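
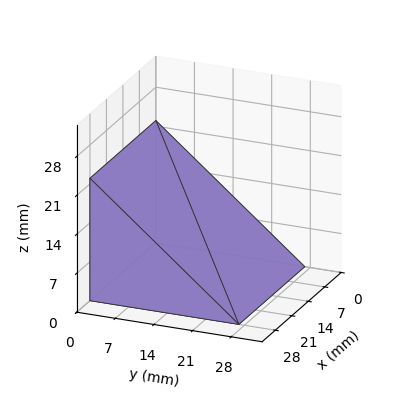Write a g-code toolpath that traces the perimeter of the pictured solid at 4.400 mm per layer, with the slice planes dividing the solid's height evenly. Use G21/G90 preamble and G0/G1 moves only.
Reading the render: the shape is a wedge (ramp): 28 × 27 mm base, rising to 22 mm along the y=0 edge and sloping linearly to z=0 at y=27 (dimensions read to the nearest mm from the axis ticks). For the g-code, the solid's height is divided into equal slices at the stated Δz and each level perimeter traced with G1 moves after a G0 lift.

; perimeter-only toolpath
G21 ; units = mm
G90 ; absolute positioning
G28 ; home
; layer 1
G0 Z4.400
G0 X0.000 Y0.000
G1 X28.000 Y0.000
G1 X28.000 Y21.600
G1 X0.000 Y21.600
G1 X0.000 Y0.000
; layer 2
G0 Z8.800
G0 X0.000 Y0.000
G1 X28.000 Y0.000
G1 X28.000 Y16.200
G1 X0.000 Y16.200
G1 X0.000 Y0.000
; layer 3
G0 Z13.200
G0 X0.000 Y0.000
G1 X28.000 Y0.000
G1 X28.000 Y10.800
G1 X0.000 Y10.800
G1 X0.000 Y0.000
; layer 4
G0 Z17.600
G0 X0.000 Y0.000
G1 X28.000 Y0.000
G1 X28.000 Y5.400
G1 X0.000 Y5.400
G1 X0.000 Y0.000
M2 ; end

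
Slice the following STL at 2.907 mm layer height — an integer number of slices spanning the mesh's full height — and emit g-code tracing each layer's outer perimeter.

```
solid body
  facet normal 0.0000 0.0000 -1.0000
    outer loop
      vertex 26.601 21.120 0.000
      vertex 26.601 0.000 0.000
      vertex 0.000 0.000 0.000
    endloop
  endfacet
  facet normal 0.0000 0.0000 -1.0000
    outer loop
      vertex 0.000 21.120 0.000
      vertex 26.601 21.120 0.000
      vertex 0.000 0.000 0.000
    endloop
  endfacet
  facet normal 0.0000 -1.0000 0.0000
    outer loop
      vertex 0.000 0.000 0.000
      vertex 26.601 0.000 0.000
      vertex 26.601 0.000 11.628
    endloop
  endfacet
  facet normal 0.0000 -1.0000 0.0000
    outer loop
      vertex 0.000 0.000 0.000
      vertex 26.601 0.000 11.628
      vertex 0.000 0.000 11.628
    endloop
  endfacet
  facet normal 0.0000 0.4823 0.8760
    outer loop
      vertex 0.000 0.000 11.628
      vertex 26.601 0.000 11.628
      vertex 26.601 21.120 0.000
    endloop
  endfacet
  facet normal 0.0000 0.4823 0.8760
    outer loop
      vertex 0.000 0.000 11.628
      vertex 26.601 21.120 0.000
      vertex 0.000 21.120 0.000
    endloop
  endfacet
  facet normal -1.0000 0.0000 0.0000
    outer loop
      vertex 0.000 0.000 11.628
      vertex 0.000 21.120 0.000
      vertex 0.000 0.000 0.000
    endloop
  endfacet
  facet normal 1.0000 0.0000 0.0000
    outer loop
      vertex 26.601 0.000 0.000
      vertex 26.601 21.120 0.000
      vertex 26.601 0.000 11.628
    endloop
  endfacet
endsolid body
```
; perimeter-only toolpath
G21 ; units = mm
G90 ; absolute positioning
G28 ; home
; layer 1
G0 Z2.907
G0 X0.000 Y0.000
G1 X26.601 Y0.000
G1 X26.601 Y15.840
G1 X0.000 Y15.840
G1 X0.000 Y0.000
; layer 2
G0 Z5.814
G0 X0.000 Y0.000
G1 X26.601 Y0.000
G1 X26.601 Y10.560
G1 X0.000 Y10.560
G1 X0.000 Y0.000
; layer 3
G0 Z8.721
G0 X0.000 Y0.000
G1 X26.601 Y0.000
G1 X26.601 Y5.280
G1 X0.000 Y5.280
G1 X0.000 Y0.000
M2 ; end

The solid is a wedge (ramp): 26.6 × 21.1 mm base, rising to 11.6 mm along the y=0 edge and sloping linearly to z=0 at y=21.1. Slicing at Δz = 2.907 mm — 4 equal slices spanning the solid's height, so layer i sits at z = i·h/4 — gives 3 non-empty perimeters. Each is a 4-segment closed polygon; G0 lifts to the layer z and rapids to the start vertex, then G1 traces the edges. The cross-section shrinks linearly with z (the slice at the apex is degenerate and omitted).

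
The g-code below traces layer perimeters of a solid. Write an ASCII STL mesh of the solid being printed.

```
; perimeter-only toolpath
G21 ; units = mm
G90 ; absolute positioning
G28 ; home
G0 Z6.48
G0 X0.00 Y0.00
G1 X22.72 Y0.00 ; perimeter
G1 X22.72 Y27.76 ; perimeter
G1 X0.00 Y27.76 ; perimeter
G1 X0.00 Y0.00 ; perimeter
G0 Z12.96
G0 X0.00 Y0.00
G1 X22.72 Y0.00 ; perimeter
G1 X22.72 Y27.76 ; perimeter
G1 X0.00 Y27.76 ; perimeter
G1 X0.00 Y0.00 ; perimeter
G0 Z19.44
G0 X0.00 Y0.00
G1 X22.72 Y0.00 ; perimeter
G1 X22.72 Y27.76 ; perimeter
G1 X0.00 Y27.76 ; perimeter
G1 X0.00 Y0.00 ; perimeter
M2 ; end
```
solid part
  facet normal 0.0000 0.0000 -1.0000
    outer loop
      vertex 22.72 27.76 0.00
      vertex 22.72 0.00 0.00
      vertex 0.00 0.00 0.00
    endloop
  endfacet
  facet normal 0.0000 0.0000 -1.0000
    outer loop
      vertex 0.00 27.76 0.00
      vertex 22.72 27.76 0.00
      vertex 0.00 0.00 0.00
    endloop
  endfacet
  facet normal 0.0000 0.0000 1.0000
    outer loop
      vertex 0.00 0.00 19.44
      vertex 22.72 0.00 19.44
      vertex 22.72 27.76 19.44
    endloop
  endfacet
  facet normal 0.0000 0.0000 1.0000
    outer loop
      vertex 0.00 0.00 19.44
      vertex 22.72 27.76 19.44
      vertex 0.00 27.76 19.44
    endloop
  endfacet
  facet normal 0.0000 -1.0000 0.0000
    outer loop
      vertex 0.00 0.00 0.00
      vertex 22.72 0.00 0.00
      vertex 22.72 0.00 19.44
    endloop
  endfacet
  facet normal 0.0000 -1.0000 0.0000
    outer loop
      vertex 0.00 0.00 0.00
      vertex 22.72 0.00 19.44
      vertex 0.00 0.00 19.44
    endloop
  endfacet
  facet normal 0.0000 1.0000 0.0000
    outer loop
      vertex 22.72 27.76 19.44
      vertex 22.72 27.76 0.00
      vertex 0.00 27.76 0.00
    endloop
  endfacet
  facet normal 0.0000 1.0000 0.0000
    outer loop
      vertex 0.00 27.76 19.44
      vertex 22.72 27.76 19.44
      vertex 0.00 27.76 0.00
    endloop
  endfacet
  facet normal -1.0000 0.0000 0.0000
    outer loop
      vertex 0.00 27.76 19.44
      vertex 0.00 27.76 0.00
      vertex 0.00 0.00 0.00
    endloop
  endfacet
  facet normal -1.0000 0.0000 0.0000
    outer loop
      vertex 0.00 0.00 19.44
      vertex 0.00 27.76 19.44
      vertex 0.00 0.00 0.00
    endloop
  endfacet
  facet normal 1.0000 0.0000 0.0000
    outer loop
      vertex 22.72 0.00 0.00
      vertex 22.72 27.76 0.00
      vertex 22.72 27.76 19.44
    endloop
  endfacet
  facet normal 1.0000 0.0000 0.0000
    outer loop
      vertex 22.72 0.00 0.00
      vertex 22.72 27.76 19.44
      vertex 22.72 0.00 19.44
    endloop
  endfacet
endsolid part

The G0 Z moves step by Δz≈6.48 mm. Every layer's G1 loop is the same polygon, so the solid is a straight extrusion of it from z=0 to z≈19.4. Closing with flat bottom and top caps and triangulating gives 12 facets — a rectangular box, roughly 22.7 × 27.8 mm footprint and 19.4 mm tall.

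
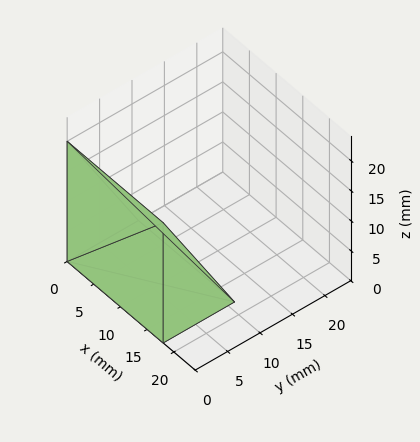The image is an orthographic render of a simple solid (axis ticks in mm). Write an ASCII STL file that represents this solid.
Reading the render: the shape is a wedge (ramp): 18 × 11 mm base, rising to 20 mm along the y=0 edge and sloping linearly to z=0 at y=11 (dimensions read to the nearest mm from the axis ticks). For the STL, each face is triangulated and given an outward normal.

solid part
  facet normal 0.0000 0.0000 -1.0000
    outer loop
      vertex 18.0 11.0 0.0
      vertex 18.0 0.0 0.0
      vertex 0.0 0.0 0.0
    endloop
  endfacet
  facet normal 0.0000 0.0000 -1.0000
    outer loop
      vertex 0.0 11.0 0.0
      vertex 18.0 11.0 0.0
      vertex 0.0 0.0 0.0
    endloop
  endfacet
  facet normal 0.0000 -1.0000 0.0000
    outer loop
      vertex 0.0 0.0 0.0
      vertex 18.0 0.0 0.0
      vertex 18.0 0.0 20.0
    endloop
  endfacet
  facet normal 0.0000 -1.0000 0.0000
    outer loop
      vertex 0.0 0.0 0.0
      vertex 18.0 0.0 20.0
      vertex 0.0 0.0 20.0
    endloop
  endfacet
  facet normal 0.0000 0.8762 0.4819
    outer loop
      vertex 0.0 0.0 20.0
      vertex 18.0 0.0 20.0
      vertex 18.0 11.0 0.0
    endloop
  endfacet
  facet normal 0.0000 0.8762 0.4819
    outer loop
      vertex 0.0 0.0 20.0
      vertex 18.0 11.0 0.0
      vertex 0.0 11.0 0.0
    endloop
  endfacet
  facet normal -1.0000 0.0000 0.0000
    outer loop
      vertex 0.0 0.0 20.0
      vertex 0.0 11.0 0.0
      vertex 0.0 0.0 0.0
    endloop
  endfacet
  facet normal 1.0000 0.0000 0.0000
    outer loop
      vertex 18.0 0.0 0.0
      vertex 18.0 11.0 0.0
      vertex 18.0 0.0 20.0
    endloop
  endfacet
endsolid part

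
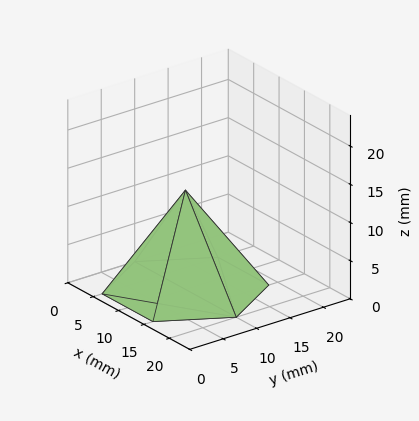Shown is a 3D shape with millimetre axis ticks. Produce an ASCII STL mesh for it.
Reading the render: the shape is a regular 6-sided pyramid, base circumscribed radius ≈ 10 mm, apex at z ≈ 13 mm (dimensions read to the nearest mm from the axis ticks). For the STL, each face is triangulated and given an outward normal.

solid part
  facet normal 0.0000 0.0000 -1.0000
    outer loop
      vertex 5.00 18.66 0.00
      vertex 15.00 18.66 0.00
      vertex 20.00 10.00 0.00
    endloop
  endfacet
  facet normal 0.0000 0.0000 -1.0000
    outer loop
      vertex 0.00 10.00 0.00
      vertex 5.00 18.66 0.00
      vertex 20.00 10.00 0.00
    endloop
  endfacet
  facet normal 0.0000 0.0000 -1.0000
    outer loop
      vertex 5.00 1.34 0.00
      vertex 0.00 10.00 0.00
      vertex 20.00 10.00 0.00
    endloop
  endfacet
  facet normal 0.0000 0.0000 -1.0000
    outer loop
      vertex 15.00 1.34 0.00
      vertex 5.00 1.34 0.00
      vertex 20.00 10.00 0.00
    endloop
  endfacet
  facet normal 0.7207 0.4161 0.5544
    outer loop
      vertex 20.00 10.00 0.00
      vertex 15.00 18.66 0.00
      vertex 10.00 10.00 13.00
    endloop
  endfacet
  facet normal 0.0000 0.8322 0.5544
    outer loop
      vertex 15.00 18.66 0.00
      vertex 5.00 18.66 0.00
      vertex 10.00 10.00 13.00
    endloop
  endfacet
  facet normal -0.7207 0.4161 0.5544
    outer loop
      vertex 5.00 18.66 0.00
      vertex 0.00 10.00 0.00
      vertex 10.00 10.00 13.00
    endloop
  endfacet
  facet normal -0.7207 -0.4161 0.5544
    outer loop
      vertex 0.00 10.00 0.00
      vertex 5.00 1.34 0.00
      vertex 10.00 10.00 13.00
    endloop
  endfacet
  facet normal 0.0000 -0.8322 0.5544
    outer loop
      vertex 5.00 1.34 0.00
      vertex 15.00 1.34 0.00
      vertex 10.00 10.00 13.00
    endloop
  endfacet
  facet normal 0.7207 -0.4161 0.5544
    outer loop
      vertex 15.00 1.34 0.00
      vertex 20.00 10.00 0.00
      vertex 10.00 10.00 13.00
    endloop
  endfacet
endsolid part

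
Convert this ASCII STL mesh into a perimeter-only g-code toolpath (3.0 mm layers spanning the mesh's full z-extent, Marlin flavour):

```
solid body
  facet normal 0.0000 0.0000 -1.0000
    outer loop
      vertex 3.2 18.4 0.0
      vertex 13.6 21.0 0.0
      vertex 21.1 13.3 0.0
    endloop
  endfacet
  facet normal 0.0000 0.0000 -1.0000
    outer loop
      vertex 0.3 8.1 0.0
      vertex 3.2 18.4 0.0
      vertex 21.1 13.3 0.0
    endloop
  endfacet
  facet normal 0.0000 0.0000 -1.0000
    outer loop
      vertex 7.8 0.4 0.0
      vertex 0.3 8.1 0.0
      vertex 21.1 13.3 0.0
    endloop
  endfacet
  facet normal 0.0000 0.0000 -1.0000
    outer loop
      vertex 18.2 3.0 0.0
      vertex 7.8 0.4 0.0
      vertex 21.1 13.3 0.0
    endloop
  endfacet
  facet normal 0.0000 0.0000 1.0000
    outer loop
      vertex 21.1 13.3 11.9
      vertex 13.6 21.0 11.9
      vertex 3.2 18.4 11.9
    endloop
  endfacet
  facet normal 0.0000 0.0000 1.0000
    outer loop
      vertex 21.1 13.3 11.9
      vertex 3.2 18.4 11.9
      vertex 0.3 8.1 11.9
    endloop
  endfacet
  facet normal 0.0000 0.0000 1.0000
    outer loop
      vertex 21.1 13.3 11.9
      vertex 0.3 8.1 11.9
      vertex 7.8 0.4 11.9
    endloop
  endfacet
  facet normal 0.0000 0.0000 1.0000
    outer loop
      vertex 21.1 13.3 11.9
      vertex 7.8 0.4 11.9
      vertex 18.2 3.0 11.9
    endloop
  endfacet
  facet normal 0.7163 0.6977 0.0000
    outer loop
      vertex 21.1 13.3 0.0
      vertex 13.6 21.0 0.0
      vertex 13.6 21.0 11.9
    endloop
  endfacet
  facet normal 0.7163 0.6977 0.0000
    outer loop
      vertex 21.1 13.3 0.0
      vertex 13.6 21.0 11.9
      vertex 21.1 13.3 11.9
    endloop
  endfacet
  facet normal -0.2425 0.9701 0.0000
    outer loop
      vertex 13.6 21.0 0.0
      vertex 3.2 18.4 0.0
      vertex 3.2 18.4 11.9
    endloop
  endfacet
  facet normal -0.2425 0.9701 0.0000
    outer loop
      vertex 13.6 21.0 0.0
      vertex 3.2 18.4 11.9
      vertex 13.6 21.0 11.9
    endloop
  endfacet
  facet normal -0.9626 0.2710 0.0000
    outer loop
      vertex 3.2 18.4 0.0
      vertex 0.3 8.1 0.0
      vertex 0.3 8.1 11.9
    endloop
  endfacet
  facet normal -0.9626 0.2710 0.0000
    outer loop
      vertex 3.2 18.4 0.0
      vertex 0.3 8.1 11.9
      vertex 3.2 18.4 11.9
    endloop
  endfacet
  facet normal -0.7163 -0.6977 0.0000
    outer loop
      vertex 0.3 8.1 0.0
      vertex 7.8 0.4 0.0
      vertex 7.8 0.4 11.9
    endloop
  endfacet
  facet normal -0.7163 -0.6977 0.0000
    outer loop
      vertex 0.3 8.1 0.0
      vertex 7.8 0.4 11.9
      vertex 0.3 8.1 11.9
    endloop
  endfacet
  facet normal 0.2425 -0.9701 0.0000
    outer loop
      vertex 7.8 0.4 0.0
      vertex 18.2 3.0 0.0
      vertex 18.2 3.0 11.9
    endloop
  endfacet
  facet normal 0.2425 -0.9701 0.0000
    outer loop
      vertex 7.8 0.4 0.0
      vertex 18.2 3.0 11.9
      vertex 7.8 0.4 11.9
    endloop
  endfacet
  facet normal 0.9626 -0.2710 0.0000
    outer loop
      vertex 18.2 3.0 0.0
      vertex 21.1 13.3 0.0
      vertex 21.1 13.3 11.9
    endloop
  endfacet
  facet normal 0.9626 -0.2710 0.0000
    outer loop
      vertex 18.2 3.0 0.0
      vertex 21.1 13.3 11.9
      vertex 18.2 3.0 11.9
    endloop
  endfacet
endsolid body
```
; perimeter-only toolpath
G21 ; units = mm
G90 ; absolute positioning
G28 ; home
; layer 1
G0 Z3.0
G0 X21.1 Y13.3
G1 X13.6 Y21.0
G1 X3.2 Y18.4
G1 X0.3 Y8.1
G1 X7.8 Y0.4
G1 X18.2 Y3.0
G1 X21.1 Y13.3
; layer 2
G0 Z6.0
G0 X21.1 Y13.3
G1 X13.6 Y21.0
G1 X3.2 Y18.4
G1 X0.3 Y8.1
G1 X7.8 Y0.4
G1 X18.2 Y3.0
G1 X21.1 Y13.3
; layer 3
G0 Z8.9
G0 X21.1 Y13.3
G1 X13.6 Y21.0
G1 X3.2 Y18.4
G1 X0.3 Y8.1
G1 X7.8 Y0.4
G1 X18.2 Y3.0
G1 X21.1 Y13.3
; layer 4
G0 Z11.9
G0 X21.1 Y13.3
G1 X13.6 Y21.0
G1 X3.2 Y18.4
G1 X0.3 Y8.1
G1 X7.8 Y0.4
G1 X18.2 Y3.0
G1 X21.1 Y13.3
M2 ; end

The solid is a regular 6-sided prism (a cylinder approximated with 6 flat sides), circumscribed radius ≈ 10.7 mm, height ≈ 11.9 mm. Slicing at Δz = 3.0 mm — 4 equal slices spanning the solid's height, so layer i sits at z = i·h/4 — gives 4 non-empty perimeters. Each is a 6-segment closed polygon; G0 lifts to the layer z and rapids to the start vertex, then G1 traces the edges.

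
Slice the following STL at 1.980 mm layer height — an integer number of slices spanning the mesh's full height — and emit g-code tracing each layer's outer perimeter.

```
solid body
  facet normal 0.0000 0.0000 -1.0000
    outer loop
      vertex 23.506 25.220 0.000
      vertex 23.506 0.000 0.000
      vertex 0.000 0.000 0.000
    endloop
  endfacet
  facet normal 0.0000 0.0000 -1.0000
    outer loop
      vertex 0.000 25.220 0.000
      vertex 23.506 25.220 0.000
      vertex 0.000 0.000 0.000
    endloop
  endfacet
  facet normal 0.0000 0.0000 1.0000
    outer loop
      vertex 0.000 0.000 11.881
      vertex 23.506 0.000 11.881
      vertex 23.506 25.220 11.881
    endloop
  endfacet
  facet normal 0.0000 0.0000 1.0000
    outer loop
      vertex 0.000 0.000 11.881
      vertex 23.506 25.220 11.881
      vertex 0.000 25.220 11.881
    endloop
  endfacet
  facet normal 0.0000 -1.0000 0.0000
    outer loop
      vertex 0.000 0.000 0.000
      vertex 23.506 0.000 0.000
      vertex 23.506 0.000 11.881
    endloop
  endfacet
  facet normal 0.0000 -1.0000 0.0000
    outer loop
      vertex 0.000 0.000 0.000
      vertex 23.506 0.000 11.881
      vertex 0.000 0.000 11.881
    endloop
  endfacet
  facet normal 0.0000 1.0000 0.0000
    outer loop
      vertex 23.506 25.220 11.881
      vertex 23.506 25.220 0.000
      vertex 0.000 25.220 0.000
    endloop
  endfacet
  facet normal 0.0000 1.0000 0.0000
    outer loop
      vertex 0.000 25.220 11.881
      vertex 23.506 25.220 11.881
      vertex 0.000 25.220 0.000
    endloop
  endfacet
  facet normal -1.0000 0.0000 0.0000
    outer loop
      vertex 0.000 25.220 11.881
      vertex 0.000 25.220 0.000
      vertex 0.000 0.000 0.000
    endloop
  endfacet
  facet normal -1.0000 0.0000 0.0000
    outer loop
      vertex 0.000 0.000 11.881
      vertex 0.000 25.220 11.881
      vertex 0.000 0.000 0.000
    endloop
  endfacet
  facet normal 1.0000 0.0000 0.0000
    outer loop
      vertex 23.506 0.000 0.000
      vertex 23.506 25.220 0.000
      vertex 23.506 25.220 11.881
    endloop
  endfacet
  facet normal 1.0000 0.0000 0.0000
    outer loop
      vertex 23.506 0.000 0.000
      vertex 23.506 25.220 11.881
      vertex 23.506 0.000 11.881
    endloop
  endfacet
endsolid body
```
; perimeter-only toolpath
G21 ; units = mm
G90 ; absolute positioning
G28 ; home
; layer 1
G0 Z1.980
G0 X0.000 Y0.000
G1 X23.506 Y0.000
G1 X23.506 Y25.220
G1 X0.000 Y25.220
G1 X0.000 Y0.000
; layer 2
G0 Z3.960
G0 X0.000 Y0.000
G1 X23.506 Y0.000
G1 X23.506 Y25.220
G1 X0.000 Y25.220
G1 X0.000 Y0.000
; layer 3
G0 Z5.941
G0 X0.000 Y0.000
G1 X23.506 Y0.000
G1 X23.506 Y25.220
G1 X0.000 Y25.220
G1 X0.000 Y0.000
; layer 4
G0 Z7.921
G0 X0.000 Y0.000
G1 X23.506 Y0.000
G1 X23.506 Y25.220
G1 X0.000 Y25.220
G1 X0.000 Y0.000
; layer 5
G0 Z9.901
G0 X0.000 Y0.000
G1 X23.506 Y0.000
G1 X23.506 Y25.220
G1 X0.000 Y25.220
G1 X0.000 Y0.000
; layer 6
G0 Z11.881
G0 X0.000 Y0.000
G1 X23.506 Y0.000
G1 X23.506 Y25.220
G1 X0.000 Y25.220
G1 X0.000 Y0.000
M2 ; end

The solid is a rectangular box, roughly 23.5 × 25.2 mm footprint and 11.9 mm tall. Slicing at Δz = 1.980 mm — 6 equal slices spanning the solid's height, so layer i sits at z = i·h/6 — gives 6 non-empty perimeters. Each is a 4-segment closed polygon; G0 lifts to the layer z and rapids to the start vertex, then G1 traces the edges.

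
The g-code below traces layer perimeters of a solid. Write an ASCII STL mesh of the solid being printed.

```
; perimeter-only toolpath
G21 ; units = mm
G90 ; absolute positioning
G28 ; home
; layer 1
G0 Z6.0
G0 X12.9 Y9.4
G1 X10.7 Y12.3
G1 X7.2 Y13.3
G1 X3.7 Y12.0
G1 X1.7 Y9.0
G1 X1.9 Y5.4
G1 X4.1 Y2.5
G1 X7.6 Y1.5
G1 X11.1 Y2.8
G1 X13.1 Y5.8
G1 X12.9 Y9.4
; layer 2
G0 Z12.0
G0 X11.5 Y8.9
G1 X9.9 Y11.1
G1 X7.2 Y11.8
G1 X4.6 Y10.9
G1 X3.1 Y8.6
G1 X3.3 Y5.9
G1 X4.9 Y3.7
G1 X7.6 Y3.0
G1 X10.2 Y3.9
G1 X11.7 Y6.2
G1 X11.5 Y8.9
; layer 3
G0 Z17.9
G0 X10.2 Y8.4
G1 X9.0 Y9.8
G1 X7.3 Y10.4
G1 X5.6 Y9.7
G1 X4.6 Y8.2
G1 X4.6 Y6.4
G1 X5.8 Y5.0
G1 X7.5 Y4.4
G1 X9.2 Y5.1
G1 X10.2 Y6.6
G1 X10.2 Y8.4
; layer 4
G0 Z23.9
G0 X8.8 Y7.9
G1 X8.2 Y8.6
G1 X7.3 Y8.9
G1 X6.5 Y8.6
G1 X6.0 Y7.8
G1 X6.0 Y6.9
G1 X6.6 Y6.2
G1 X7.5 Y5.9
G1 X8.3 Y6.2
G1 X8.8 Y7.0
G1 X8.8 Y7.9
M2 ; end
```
solid part
  facet normal 0.0000 0.0000 -1.0000
    outer loop
      vertex 7.1 14.8 0.0
      vertex 11.5 13.5 0.0
      vertex 14.3 9.9 0.0
    endloop
  endfacet
  facet normal 0.0000 0.0000 -1.0000
    outer loop
      vertex 2.8 13.2 0.0
      vertex 7.1 14.8 0.0
      vertex 14.3 9.9 0.0
    endloop
  endfacet
  facet normal 0.0000 0.0000 -1.0000
    outer loop
      vertex 0.3 9.4 0.0
      vertex 2.8 13.2 0.0
      vertex 14.3 9.9 0.0
    endloop
  endfacet
  facet normal 0.0000 0.0000 -1.0000
    outer loop
      vertex 0.5 4.9 0.0
      vertex 0.3 9.4 0.0
      vertex 14.3 9.9 0.0
    endloop
  endfacet
  facet normal 0.0000 0.0000 -1.0000
    outer loop
      vertex 3.3 1.3 0.0
      vertex 0.5 4.9 0.0
      vertex 14.3 9.9 0.0
    endloop
  endfacet
  facet normal 0.0000 0.0000 -1.0000
    outer loop
      vertex 7.7 0.0 0.0
      vertex 3.3 1.3 0.0
      vertex 14.3 9.9 0.0
    endloop
  endfacet
  facet normal 0.0000 0.0000 -1.0000
    outer loop
      vertex 12.0 1.6 0.0
      vertex 7.7 0.0 0.0
      vertex 14.3 9.9 0.0
    endloop
  endfacet
  facet normal 0.0000 0.0000 -1.0000
    outer loop
      vertex 14.5 5.4 0.0
      vertex 12.0 1.6 0.0
      vertex 14.3 9.9 0.0
    endloop
  endfacet
  facet normal 0.7687 0.5979 0.2274
    outer loop
      vertex 14.3 9.9 0.0
      vertex 11.5 13.5 0.0
      vertex 7.4 7.4 29.9
    endloop
  endfacet
  facet normal 0.2759 0.9337 0.2283
    outer loop
      vertex 11.5 13.5 0.0
      vertex 7.1 14.8 0.0
      vertex 7.4 7.4 29.9
    endloop
  endfacet
  facet normal -0.3395 0.9123 0.2292
    outer loop
      vertex 7.1 14.8 0.0
      vertex 2.8 13.2 0.0
      vertex 7.4 7.4 29.9
    endloop
  endfacet
  facet normal -0.8132 0.5350 0.2289
    outer loop
      vertex 2.8 13.2 0.0
      vertex 0.3 9.4 0.0
      vertex 7.4 7.4 29.9
    endloop
  endfacet
  facet normal -0.9727 -0.0432 0.2281
    outer loop
      vertex 0.3 9.4 0.0
      vertex 0.5 4.9 0.0
      vertex 7.4 7.4 29.9
    endloop
  endfacet
  facet normal -0.7687 -0.5979 0.2274
    outer loop
      vertex 0.5 4.9 0.0
      vertex 3.3 1.3 0.0
      vertex 7.4 7.4 29.9
    endloop
  endfacet
  facet normal -0.2759 -0.9337 0.2283
    outer loop
      vertex 3.3 1.3 0.0
      vertex 7.7 0.0 0.0
      vertex 7.4 7.4 29.9
    endloop
  endfacet
  facet normal 0.3395 -0.9123 0.2292
    outer loop
      vertex 7.7 0.0 0.0
      vertex 12.0 1.6 0.0
      vertex 7.4 7.4 29.9
    endloop
  endfacet
  facet normal 0.8132 -0.5350 0.2289
    outer loop
      vertex 12.0 1.6 0.0
      vertex 14.5 5.4 0.0
      vertex 7.4 7.4 29.9
    endloop
  endfacet
  facet normal 0.9727 0.0432 0.2281
    outer loop
      vertex 14.5 5.4 0.0
      vertex 14.3 9.9 0.0
      vertex 7.4 7.4 29.9
    endloop
  endfacet
endsolid part

The G0 Z moves step by Δz≈6.0 mm. The G1 loops shrink linearly with z, so the solid tapers from its base footprint up to z≈29.9. Closing with a flat bottom cap and the tapered top and triangulating gives 18 facets — a regular 10-sided pyramid, base circumscribed radius ≈ 7.4 mm, apex at z ≈ 29.9 mm.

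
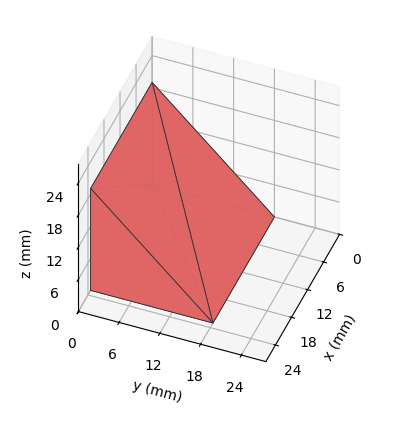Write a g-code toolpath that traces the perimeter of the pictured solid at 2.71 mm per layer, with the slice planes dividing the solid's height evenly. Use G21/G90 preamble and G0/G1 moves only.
Reading the render: the shape is a wedge (ramp): 23 × 18 mm base, rising to 19 mm along the y=0 edge and sloping linearly to z=0 at y=18 (dimensions read to the nearest mm from the axis ticks). For the g-code, the solid's height is divided into equal slices at the stated Δz and each level perimeter traced with G1 moves after a G0 lift.

; perimeter-only toolpath
G21 ; units = mm
G90 ; absolute positioning
G28 ; home
; layer 1
G0 Z2.71
G0 X0.00 Y0.00
G1 X23.00 Y0.00
G1 X23.00 Y15.43
G1 X0.00 Y15.43
G1 X0.00 Y0.00
; layer 2
G0 Z5.43
G0 X0.00 Y0.00
G1 X23.00 Y0.00
G1 X23.00 Y12.86
G1 X0.00 Y12.86
G1 X0.00 Y0.00
; layer 3
G0 Z8.14
G0 X0.00 Y0.00
G1 X23.00 Y0.00
G1 X23.00 Y10.29
G1 X0.00 Y10.29
G1 X0.00 Y0.00
; layer 4
G0 Z10.86
G0 X0.00 Y0.00
G1 X23.00 Y0.00
G1 X23.00 Y7.71
G1 X0.00 Y7.71
G1 X0.00 Y0.00
; layer 5
G0 Z13.57
G0 X0.00 Y0.00
G1 X23.00 Y0.00
G1 X23.00 Y5.14
G1 X0.00 Y5.14
G1 X0.00 Y0.00
; layer 6
G0 Z16.29
G0 X0.00 Y0.00
G1 X23.00 Y0.00
G1 X23.00 Y2.57
G1 X0.00 Y2.57
G1 X0.00 Y0.00
M2 ; end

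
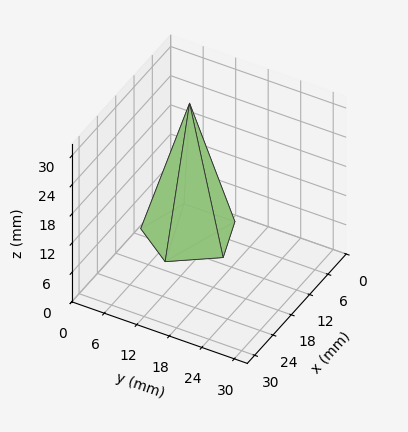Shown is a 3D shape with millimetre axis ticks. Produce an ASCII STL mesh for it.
Reading the render: the shape is a regular 5-sided pyramid, base circumscribed radius ≈ 8 mm, apex at z ≈ 27 mm (dimensions read to the nearest mm from the axis ticks). For the STL, each face is triangulated and given an outward normal.

solid part
  facet normal 0.0000 0.0000 -1.0000
    outer loop
      vertex 1.5 12.7 0.0
      vertex 10.5 15.6 0.0
      vertex 16.0 8.0 0.0
    endloop
  endfacet
  facet normal 0.0000 0.0000 -1.0000
    outer loop
      vertex 1.5 3.3 0.0
      vertex 1.5 12.7 0.0
      vertex 16.0 8.0 0.0
    endloop
  endfacet
  facet normal 0.0000 0.0000 -1.0000
    outer loop
      vertex 10.5 0.4 0.0
      vertex 1.5 3.3 0.0
      vertex 16.0 8.0 0.0
    endloop
  endfacet
  facet normal 0.7877 0.5701 0.2334
    outer loop
      vertex 16.0 8.0 0.0
      vertex 10.5 15.6 0.0
      vertex 8.0 8.0 27.0
    endloop
  endfacet
  facet normal -0.2983 0.9256 0.2329
    outer loop
      vertex 10.5 15.6 0.0
      vertex 1.5 12.7 0.0
      vertex 8.0 8.0 27.0
    endloop
  endfacet
  facet normal -0.9722 0.0000 0.2341
    outer loop
      vertex 1.5 12.7 0.0
      vertex 1.5 3.3 0.0
      vertex 8.0 8.0 27.0
    endloop
  endfacet
  facet normal -0.2983 -0.9256 0.2329
    outer loop
      vertex 1.5 3.3 0.0
      vertex 10.5 0.4 0.0
      vertex 8.0 8.0 27.0
    endloop
  endfacet
  facet normal 0.7877 -0.5701 0.2334
    outer loop
      vertex 10.5 0.4 0.0
      vertex 16.0 8.0 0.0
      vertex 8.0 8.0 27.0
    endloop
  endfacet
endsolid part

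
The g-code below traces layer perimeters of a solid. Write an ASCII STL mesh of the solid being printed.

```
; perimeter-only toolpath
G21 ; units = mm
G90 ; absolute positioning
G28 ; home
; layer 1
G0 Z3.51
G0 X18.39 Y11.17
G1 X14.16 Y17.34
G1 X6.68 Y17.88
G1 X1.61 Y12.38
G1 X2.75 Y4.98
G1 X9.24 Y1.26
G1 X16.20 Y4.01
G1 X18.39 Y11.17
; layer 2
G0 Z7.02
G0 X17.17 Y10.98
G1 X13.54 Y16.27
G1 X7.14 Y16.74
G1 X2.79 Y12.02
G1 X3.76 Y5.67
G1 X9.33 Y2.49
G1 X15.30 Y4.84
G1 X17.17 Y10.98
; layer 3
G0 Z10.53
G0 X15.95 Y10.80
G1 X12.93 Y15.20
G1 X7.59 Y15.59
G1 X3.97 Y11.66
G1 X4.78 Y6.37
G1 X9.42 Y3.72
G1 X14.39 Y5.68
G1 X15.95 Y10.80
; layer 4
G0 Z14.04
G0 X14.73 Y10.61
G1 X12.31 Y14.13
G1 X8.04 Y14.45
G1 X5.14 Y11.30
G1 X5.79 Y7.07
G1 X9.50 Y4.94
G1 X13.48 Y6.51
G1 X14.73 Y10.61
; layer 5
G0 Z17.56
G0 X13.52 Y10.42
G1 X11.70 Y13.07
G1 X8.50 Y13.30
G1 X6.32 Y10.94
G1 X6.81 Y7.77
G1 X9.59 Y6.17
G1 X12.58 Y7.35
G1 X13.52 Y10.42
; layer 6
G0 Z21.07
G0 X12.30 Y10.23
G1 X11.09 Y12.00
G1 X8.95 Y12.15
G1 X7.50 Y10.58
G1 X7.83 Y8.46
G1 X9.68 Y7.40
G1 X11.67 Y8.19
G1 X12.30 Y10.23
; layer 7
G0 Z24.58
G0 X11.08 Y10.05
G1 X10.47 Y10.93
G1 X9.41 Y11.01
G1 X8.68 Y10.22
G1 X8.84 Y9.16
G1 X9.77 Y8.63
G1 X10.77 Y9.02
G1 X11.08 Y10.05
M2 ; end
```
solid part
  facet normal 0.0000 0.0000 -1.0000
    outer loop
      vertex 6.23 19.03 0.00
      vertex 14.77 18.41 0.00
      vertex 19.61 11.36 0.00
    endloop
  endfacet
  facet normal 0.0000 0.0000 -1.0000
    outer loop
      vertex 0.43 12.74 0.00
      vertex 6.23 19.03 0.00
      vertex 19.61 11.36 0.00
    endloop
  endfacet
  facet normal 0.0000 0.0000 -1.0000
    outer loop
      vertex 1.73 4.28 0.00
      vertex 0.43 12.74 0.00
      vertex 19.61 11.36 0.00
    endloop
  endfacet
  facet normal 0.0000 0.0000 -1.0000
    outer loop
      vertex 9.15 0.03 0.00
      vertex 1.73 4.28 0.00
      vertex 19.61 11.36 0.00
    endloop
  endfacet
  facet normal 0.0000 0.0000 -1.0000
    outer loop
      vertex 17.11 3.17 0.00
      vertex 9.15 0.03 0.00
      vertex 19.61 11.36 0.00
    endloop
  endfacet
  facet normal 0.7860 0.5396 0.3016
    outer loop
      vertex 19.61 11.36 0.00
      vertex 14.77 18.41 0.00
      vertex 9.86 9.86 28.09
    endloop
  endfacet
  facet normal 0.0690 0.9510 0.3015
    outer loop
      vertex 14.77 18.41 0.00
      vertex 6.23 19.03 0.00
      vertex 9.86 9.86 28.09
    endloop
  endfacet
  facet normal -0.7009 0.6463 0.3016
    outer loop
      vertex 6.23 19.03 0.00
      vertex 0.43 12.74 0.00
      vertex 9.86 9.86 28.09
    endloop
  endfacet
  facet normal -0.9424 -0.1448 0.3015
    outer loop
      vertex 0.43 12.74 0.00
      vertex 1.73 4.28 0.00
      vertex 9.86 9.86 28.09
    endloop
  endfacet
  facet normal -0.4739 -0.8274 0.3015
    outer loop
      vertex 1.73 4.28 0.00
      vertex 9.15 0.03 0.00
      vertex 9.86 9.86 28.09
    endloop
  endfacet
  facet normal 0.3499 -0.8869 0.3015
    outer loop
      vertex 9.15 0.03 0.00
      vertex 17.11 3.17 0.00
      vertex 9.86 9.86 28.09
    endloop
  endfacet
  facet normal 0.9119 -0.2784 0.3016
    outer loop
      vertex 17.11 3.17 0.00
      vertex 19.61 11.36 0.00
      vertex 9.86 9.86 28.09
    endloop
  endfacet
endsolid part

The G0 Z moves step by Δz≈3.51 mm. The G1 loops shrink linearly with z, so the solid tapers from its base footprint up to z≈28.1. Closing with a flat bottom cap and the tapered top and triangulating gives 12 facets — a regular 7-sided pyramid, base circumscribed radius ≈ 9.86 mm, apex at z ≈ 28.1 mm.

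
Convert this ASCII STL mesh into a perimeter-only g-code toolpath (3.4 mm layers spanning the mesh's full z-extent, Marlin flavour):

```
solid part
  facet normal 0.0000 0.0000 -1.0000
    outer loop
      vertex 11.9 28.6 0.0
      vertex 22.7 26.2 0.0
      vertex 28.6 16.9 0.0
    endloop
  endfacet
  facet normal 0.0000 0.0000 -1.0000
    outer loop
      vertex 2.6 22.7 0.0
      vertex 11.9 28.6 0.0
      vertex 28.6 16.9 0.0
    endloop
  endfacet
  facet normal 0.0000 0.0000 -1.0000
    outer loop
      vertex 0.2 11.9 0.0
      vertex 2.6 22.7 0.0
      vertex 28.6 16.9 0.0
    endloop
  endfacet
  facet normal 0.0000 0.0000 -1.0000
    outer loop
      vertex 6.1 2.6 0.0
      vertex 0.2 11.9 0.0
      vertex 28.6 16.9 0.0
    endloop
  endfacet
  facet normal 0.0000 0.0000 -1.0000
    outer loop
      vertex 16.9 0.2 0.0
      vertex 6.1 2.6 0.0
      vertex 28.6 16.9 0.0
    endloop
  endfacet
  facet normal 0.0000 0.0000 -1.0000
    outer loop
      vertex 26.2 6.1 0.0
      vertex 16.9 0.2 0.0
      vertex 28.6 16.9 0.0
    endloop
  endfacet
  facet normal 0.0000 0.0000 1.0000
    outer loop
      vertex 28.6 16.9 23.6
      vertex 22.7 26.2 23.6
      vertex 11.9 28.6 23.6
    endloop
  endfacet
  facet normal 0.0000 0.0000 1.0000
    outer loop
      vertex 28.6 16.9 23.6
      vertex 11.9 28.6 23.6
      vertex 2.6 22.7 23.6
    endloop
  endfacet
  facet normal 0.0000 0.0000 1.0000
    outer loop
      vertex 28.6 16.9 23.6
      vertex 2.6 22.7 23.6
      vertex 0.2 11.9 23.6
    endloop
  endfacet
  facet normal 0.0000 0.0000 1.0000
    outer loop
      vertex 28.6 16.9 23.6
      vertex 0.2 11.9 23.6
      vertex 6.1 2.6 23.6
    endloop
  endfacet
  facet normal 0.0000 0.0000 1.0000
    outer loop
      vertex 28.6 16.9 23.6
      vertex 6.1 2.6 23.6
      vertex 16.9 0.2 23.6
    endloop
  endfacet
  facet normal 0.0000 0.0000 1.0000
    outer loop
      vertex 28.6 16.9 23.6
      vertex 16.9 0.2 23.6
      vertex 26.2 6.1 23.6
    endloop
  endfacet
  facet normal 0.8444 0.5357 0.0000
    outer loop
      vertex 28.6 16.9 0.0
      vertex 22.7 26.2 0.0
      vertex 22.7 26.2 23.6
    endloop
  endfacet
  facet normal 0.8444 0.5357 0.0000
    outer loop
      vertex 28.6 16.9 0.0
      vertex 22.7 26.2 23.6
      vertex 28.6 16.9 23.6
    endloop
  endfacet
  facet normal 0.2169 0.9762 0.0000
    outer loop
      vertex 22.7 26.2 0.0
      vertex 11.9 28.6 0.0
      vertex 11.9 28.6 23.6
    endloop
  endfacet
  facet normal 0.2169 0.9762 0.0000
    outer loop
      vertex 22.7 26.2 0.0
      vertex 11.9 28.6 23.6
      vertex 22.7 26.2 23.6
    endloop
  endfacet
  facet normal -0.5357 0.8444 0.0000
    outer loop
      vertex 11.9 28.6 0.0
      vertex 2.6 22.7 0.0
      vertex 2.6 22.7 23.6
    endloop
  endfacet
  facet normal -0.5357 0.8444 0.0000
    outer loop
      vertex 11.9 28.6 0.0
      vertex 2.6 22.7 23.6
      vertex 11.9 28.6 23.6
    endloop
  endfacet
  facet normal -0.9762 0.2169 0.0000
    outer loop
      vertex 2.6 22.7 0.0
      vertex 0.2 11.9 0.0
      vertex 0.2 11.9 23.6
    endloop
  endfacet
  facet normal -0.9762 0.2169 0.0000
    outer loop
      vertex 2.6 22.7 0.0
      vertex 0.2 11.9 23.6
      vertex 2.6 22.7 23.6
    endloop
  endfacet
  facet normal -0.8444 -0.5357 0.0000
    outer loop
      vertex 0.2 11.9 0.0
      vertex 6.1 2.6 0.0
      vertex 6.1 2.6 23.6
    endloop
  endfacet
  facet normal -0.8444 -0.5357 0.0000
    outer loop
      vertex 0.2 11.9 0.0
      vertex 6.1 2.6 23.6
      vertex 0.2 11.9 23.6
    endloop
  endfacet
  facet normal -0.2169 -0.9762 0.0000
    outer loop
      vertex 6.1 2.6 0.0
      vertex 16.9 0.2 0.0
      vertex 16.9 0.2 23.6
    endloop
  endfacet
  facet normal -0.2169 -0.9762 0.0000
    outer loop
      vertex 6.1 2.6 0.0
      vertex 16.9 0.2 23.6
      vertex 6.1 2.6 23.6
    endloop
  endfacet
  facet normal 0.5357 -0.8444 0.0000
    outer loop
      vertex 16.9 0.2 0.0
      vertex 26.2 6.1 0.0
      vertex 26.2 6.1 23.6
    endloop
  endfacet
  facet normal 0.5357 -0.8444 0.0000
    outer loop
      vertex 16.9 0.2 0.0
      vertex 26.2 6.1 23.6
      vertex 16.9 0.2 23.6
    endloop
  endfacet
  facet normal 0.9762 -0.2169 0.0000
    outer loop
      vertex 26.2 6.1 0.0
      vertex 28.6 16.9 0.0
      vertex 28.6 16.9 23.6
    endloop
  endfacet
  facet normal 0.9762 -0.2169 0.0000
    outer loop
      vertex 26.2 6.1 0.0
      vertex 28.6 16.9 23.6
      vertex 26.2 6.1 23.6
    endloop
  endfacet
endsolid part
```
; perimeter-only toolpath
G21 ; units = mm
G90 ; absolute positioning
G28 ; home
; layer 1
G0 Z3.4
G0 X28.6 Y16.9
G1 X22.7 Y26.2
G1 X11.9 Y28.6
G1 X2.6 Y22.7
G1 X0.2 Y11.9
G1 X6.1 Y2.6
G1 X16.9 Y0.2
G1 X26.2 Y6.1
G1 X28.6 Y16.9
; layer 2
G0 Z6.7
G0 X28.6 Y16.9
G1 X22.7 Y26.2
G1 X11.9 Y28.6
G1 X2.6 Y22.7
G1 X0.2 Y11.9
G1 X6.1 Y2.6
G1 X16.9 Y0.2
G1 X26.2 Y6.1
G1 X28.6 Y16.9
; layer 3
G0 Z10.1
G0 X28.6 Y16.9
G1 X22.7 Y26.2
G1 X11.9 Y28.6
G1 X2.6 Y22.7
G1 X0.2 Y11.9
G1 X6.1 Y2.6
G1 X16.9 Y0.2
G1 X26.2 Y6.1
G1 X28.6 Y16.9
; layer 4
G0 Z13.5
G0 X28.6 Y16.9
G1 X22.7 Y26.2
G1 X11.9 Y28.6
G1 X2.6 Y22.7
G1 X0.2 Y11.9
G1 X6.1 Y2.6
G1 X16.9 Y0.2
G1 X26.2 Y6.1
G1 X28.6 Y16.9
; layer 5
G0 Z16.9
G0 X28.6 Y16.9
G1 X22.7 Y26.2
G1 X11.9 Y28.6
G1 X2.6 Y22.7
G1 X0.2 Y11.9
G1 X6.1 Y2.6
G1 X16.9 Y0.2
G1 X26.2 Y6.1
G1 X28.6 Y16.9
; layer 6
G0 Z20.2
G0 X28.6 Y16.9
G1 X22.7 Y26.2
G1 X11.9 Y28.6
G1 X2.6 Y22.7
G1 X0.2 Y11.9
G1 X6.1 Y2.6
G1 X16.9 Y0.2
G1 X26.2 Y6.1
G1 X28.6 Y16.9
; layer 7
G0 Z23.6
G0 X28.6 Y16.9
G1 X22.7 Y26.2
G1 X11.9 Y28.6
G1 X2.6 Y22.7
G1 X0.2 Y11.9
G1 X6.1 Y2.6
G1 X16.9 Y0.2
G1 X26.2 Y6.1
G1 X28.6 Y16.9
M2 ; end

The solid is a regular 8-sided prism (a cylinder approximated with 8 flat sides), circumscribed radius ≈ 14.4 mm, height ≈ 23.6 mm. Slicing at Δz = 3.4 mm — 7 equal slices spanning the solid's height, so layer i sits at z = i·h/7 — gives 7 non-empty perimeters. Each is a 8-segment closed polygon; G0 lifts to the layer z and rapids to the start vertex, then G1 traces the edges.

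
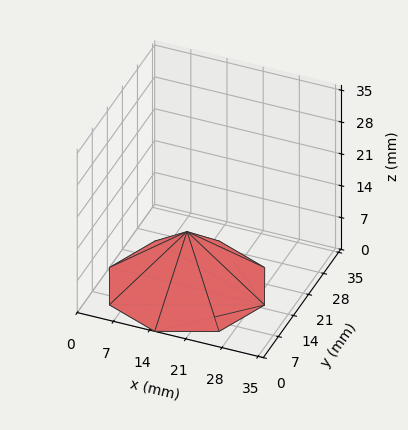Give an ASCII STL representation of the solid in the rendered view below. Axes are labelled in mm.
Reading the render: the shape is a regular 8-sided pyramid, base circumscribed radius ≈ 15 mm, apex at z ≈ 12 mm (dimensions read to the nearest mm from the axis ticks). For the STL, each face is triangulated and given an outward normal.

solid part
  facet normal 0.0000 0.0000 -1.0000
    outer loop
      vertex 15.00 30.00 0.00
      vertex 25.61 25.61 0.00
      vertex 30.00 15.00 0.00
    endloop
  endfacet
  facet normal 0.0000 0.0000 -1.0000
    outer loop
      vertex 4.39 25.61 0.00
      vertex 15.00 30.00 0.00
      vertex 30.00 15.00 0.00
    endloop
  endfacet
  facet normal 0.0000 0.0000 -1.0000
    outer loop
      vertex 0.00 15.00 0.00
      vertex 4.39 25.61 0.00
      vertex 30.00 15.00 0.00
    endloop
  endfacet
  facet normal 0.0000 0.0000 -1.0000
    outer loop
      vertex 4.39 4.39 0.00
      vertex 0.00 15.00 0.00
      vertex 30.00 15.00 0.00
    endloop
  endfacet
  facet normal 0.0000 0.0000 -1.0000
    outer loop
      vertex 15.00 0.00 0.00
      vertex 4.39 4.39 0.00
      vertex 30.00 15.00 0.00
    endloop
  endfacet
  facet normal 0.0000 0.0000 -1.0000
    outer loop
      vertex 25.61 4.39 0.00
      vertex 15.00 0.00 0.00
      vertex 30.00 15.00 0.00
    endloop
  endfacet
  facet normal 0.6048 0.2502 0.7560
    outer loop
      vertex 30.00 15.00 0.00
      vertex 25.61 25.61 0.00
      vertex 15.00 15.00 12.00
    endloop
  endfacet
  facet normal 0.2502 0.6048 0.7560
    outer loop
      vertex 25.61 25.61 0.00
      vertex 15.00 30.00 0.00
      vertex 15.00 15.00 12.00
    endloop
  endfacet
  facet normal -0.2502 0.6048 0.7560
    outer loop
      vertex 15.00 30.00 0.00
      vertex 4.39 25.61 0.00
      vertex 15.00 15.00 12.00
    endloop
  endfacet
  facet normal -0.6048 0.2502 0.7560
    outer loop
      vertex 4.39 25.61 0.00
      vertex 0.00 15.00 0.00
      vertex 15.00 15.00 12.00
    endloop
  endfacet
  facet normal -0.6048 -0.2502 0.7560
    outer loop
      vertex 0.00 15.00 0.00
      vertex 4.39 4.39 0.00
      vertex 15.00 15.00 12.00
    endloop
  endfacet
  facet normal -0.2502 -0.6048 0.7560
    outer loop
      vertex 4.39 4.39 0.00
      vertex 15.00 0.00 0.00
      vertex 15.00 15.00 12.00
    endloop
  endfacet
  facet normal 0.2502 -0.6048 0.7560
    outer loop
      vertex 15.00 0.00 0.00
      vertex 25.61 4.39 0.00
      vertex 15.00 15.00 12.00
    endloop
  endfacet
  facet normal 0.6048 -0.2502 0.7560
    outer loop
      vertex 25.61 4.39 0.00
      vertex 30.00 15.00 0.00
      vertex 15.00 15.00 12.00
    endloop
  endfacet
endsolid part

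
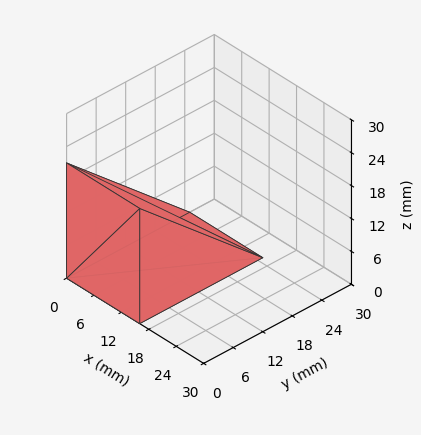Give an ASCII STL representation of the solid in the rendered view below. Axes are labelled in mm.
Reading the render: the shape is a wedge (ramp): 16 × 25 mm base, rising to 21 mm along the y=0 edge and sloping linearly to z=0 at y=25 (dimensions read to the nearest mm from the axis ticks). For the STL, each face is triangulated and given an outward normal.

solid part
  facet normal 0.0000 0.0000 -1.0000
    outer loop
      vertex 16.0 25.0 0.0
      vertex 16.0 0.0 0.0
      vertex 0.0 0.0 0.0
    endloop
  endfacet
  facet normal 0.0000 0.0000 -1.0000
    outer loop
      vertex 0.0 25.0 0.0
      vertex 16.0 25.0 0.0
      vertex 0.0 0.0 0.0
    endloop
  endfacet
  facet normal 0.0000 -1.0000 0.0000
    outer loop
      vertex 0.0 0.0 0.0
      vertex 16.0 0.0 0.0
      vertex 16.0 0.0 21.0
    endloop
  endfacet
  facet normal 0.0000 -1.0000 0.0000
    outer loop
      vertex 0.0 0.0 0.0
      vertex 16.0 0.0 21.0
      vertex 0.0 0.0 21.0
    endloop
  endfacet
  facet normal 0.0000 0.6432 0.7657
    outer loop
      vertex 0.0 0.0 21.0
      vertex 16.0 0.0 21.0
      vertex 16.0 25.0 0.0
    endloop
  endfacet
  facet normal 0.0000 0.6432 0.7657
    outer loop
      vertex 0.0 0.0 21.0
      vertex 16.0 25.0 0.0
      vertex 0.0 25.0 0.0
    endloop
  endfacet
  facet normal -1.0000 0.0000 0.0000
    outer loop
      vertex 0.0 0.0 21.0
      vertex 0.0 25.0 0.0
      vertex 0.0 0.0 0.0
    endloop
  endfacet
  facet normal 1.0000 0.0000 0.0000
    outer loop
      vertex 16.0 0.0 0.0
      vertex 16.0 25.0 0.0
      vertex 16.0 0.0 21.0
    endloop
  endfacet
endsolid part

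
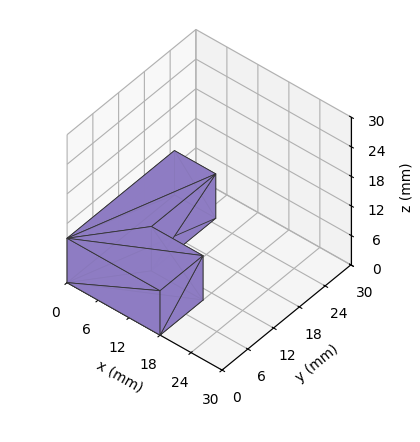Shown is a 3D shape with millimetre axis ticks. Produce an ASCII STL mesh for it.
Reading the render: the shape is an L-shaped prism: outer 18 × 25 mm, arm thicknesses ≈ 10 mm (horizontal) and 8 mm (vertical), extruded 9 mm in z (dimensions read to the nearest mm from the axis ticks). For the STL, each face is triangulated and given an outward normal.

solid part
  facet normal 0.0000 0.0000 -1.0000
    outer loop
      vertex 18.000 10.000 0.000
      vertex 18.000 0.000 0.000
      vertex 0.000 0.000 0.000
    endloop
  endfacet
  facet normal 0.0000 0.0000 -1.0000
    outer loop
      vertex 8.000 10.000 0.000
      vertex 18.000 10.000 0.000
      vertex 0.000 0.000 0.000
    endloop
  endfacet
  facet normal 0.0000 0.0000 -1.0000
    outer loop
      vertex 8.000 25.000 0.000
      vertex 8.000 10.000 0.000
      vertex 0.000 0.000 0.000
    endloop
  endfacet
  facet normal 0.0000 0.0000 -1.0000
    outer loop
      vertex 0.000 25.000 0.000
      vertex 8.000 25.000 0.000
      vertex 0.000 0.000 0.000
    endloop
  endfacet
  facet normal 0.0000 0.0000 1.0000
    outer loop
      vertex 0.000 0.000 9.000
      vertex 18.000 0.000 9.000
      vertex 18.000 10.000 9.000
    endloop
  endfacet
  facet normal 0.0000 0.0000 1.0000
    outer loop
      vertex 0.000 0.000 9.000
      vertex 18.000 10.000 9.000
      vertex 8.000 10.000 9.000
    endloop
  endfacet
  facet normal 0.0000 0.0000 1.0000
    outer loop
      vertex 0.000 0.000 9.000
      vertex 8.000 10.000 9.000
      vertex 8.000 25.000 9.000
    endloop
  endfacet
  facet normal 0.0000 0.0000 1.0000
    outer loop
      vertex 0.000 0.000 9.000
      vertex 8.000 25.000 9.000
      vertex 0.000 25.000 9.000
    endloop
  endfacet
  facet normal 0.0000 -1.0000 0.0000
    outer loop
      vertex 0.000 0.000 0.000
      vertex 18.000 0.000 0.000
      vertex 18.000 0.000 9.000
    endloop
  endfacet
  facet normal 0.0000 -1.0000 0.0000
    outer loop
      vertex 0.000 0.000 0.000
      vertex 18.000 0.000 9.000
      vertex 0.000 0.000 9.000
    endloop
  endfacet
  facet normal 1.0000 0.0000 0.0000
    outer loop
      vertex 18.000 0.000 0.000
      vertex 18.000 10.000 0.000
      vertex 18.000 10.000 9.000
    endloop
  endfacet
  facet normal 1.0000 0.0000 0.0000
    outer loop
      vertex 18.000 0.000 0.000
      vertex 18.000 10.000 9.000
      vertex 18.000 0.000 9.000
    endloop
  endfacet
  facet normal 0.0000 1.0000 0.0000
    outer loop
      vertex 18.000 10.000 0.000
      vertex 8.000 10.000 0.000
      vertex 8.000 10.000 9.000
    endloop
  endfacet
  facet normal 0.0000 1.0000 0.0000
    outer loop
      vertex 18.000 10.000 0.000
      vertex 8.000 10.000 9.000
      vertex 18.000 10.000 9.000
    endloop
  endfacet
  facet normal 1.0000 0.0000 0.0000
    outer loop
      vertex 8.000 10.000 0.000
      vertex 8.000 25.000 0.000
      vertex 8.000 25.000 9.000
    endloop
  endfacet
  facet normal 1.0000 0.0000 0.0000
    outer loop
      vertex 8.000 10.000 0.000
      vertex 8.000 25.000 9.000
      vertex 8.000 10.000 9.000
    endloop
  endfacet
  facet normal 0.0000 1.0000 0.0000
    outer loop
      vertex 8.000 25.000 0.000
      vertex 0.000 25.000 0.000
      vertex 0.000 25.000 9.000
    endloop
  endfacet
  facet normal 0.0000 1.0000 0.0000
    outer loop
      vertex 8.000 25.000 0.000
      vertex 0.000 25.000 9.000
      vertex 8.000 25.000 9.000
    endloop
  endfacet
  facet normal -1.0000 0.0000 0.0000
    outer loop
      vertex 0.000 25.000 0.000
      vertex 0.000 0.000 0.000
      vertex 0.000 0.000 9.000
    endloop
  endfacet
  facet normal -1.0000 0.0000 0.0000
    outer loop
      vertex 0.000 25.000 0.000
      vertex 0.000 0.000 9.000
      vertex 0.000 25.000 9.000
    endloop
  endfacet
endsolid part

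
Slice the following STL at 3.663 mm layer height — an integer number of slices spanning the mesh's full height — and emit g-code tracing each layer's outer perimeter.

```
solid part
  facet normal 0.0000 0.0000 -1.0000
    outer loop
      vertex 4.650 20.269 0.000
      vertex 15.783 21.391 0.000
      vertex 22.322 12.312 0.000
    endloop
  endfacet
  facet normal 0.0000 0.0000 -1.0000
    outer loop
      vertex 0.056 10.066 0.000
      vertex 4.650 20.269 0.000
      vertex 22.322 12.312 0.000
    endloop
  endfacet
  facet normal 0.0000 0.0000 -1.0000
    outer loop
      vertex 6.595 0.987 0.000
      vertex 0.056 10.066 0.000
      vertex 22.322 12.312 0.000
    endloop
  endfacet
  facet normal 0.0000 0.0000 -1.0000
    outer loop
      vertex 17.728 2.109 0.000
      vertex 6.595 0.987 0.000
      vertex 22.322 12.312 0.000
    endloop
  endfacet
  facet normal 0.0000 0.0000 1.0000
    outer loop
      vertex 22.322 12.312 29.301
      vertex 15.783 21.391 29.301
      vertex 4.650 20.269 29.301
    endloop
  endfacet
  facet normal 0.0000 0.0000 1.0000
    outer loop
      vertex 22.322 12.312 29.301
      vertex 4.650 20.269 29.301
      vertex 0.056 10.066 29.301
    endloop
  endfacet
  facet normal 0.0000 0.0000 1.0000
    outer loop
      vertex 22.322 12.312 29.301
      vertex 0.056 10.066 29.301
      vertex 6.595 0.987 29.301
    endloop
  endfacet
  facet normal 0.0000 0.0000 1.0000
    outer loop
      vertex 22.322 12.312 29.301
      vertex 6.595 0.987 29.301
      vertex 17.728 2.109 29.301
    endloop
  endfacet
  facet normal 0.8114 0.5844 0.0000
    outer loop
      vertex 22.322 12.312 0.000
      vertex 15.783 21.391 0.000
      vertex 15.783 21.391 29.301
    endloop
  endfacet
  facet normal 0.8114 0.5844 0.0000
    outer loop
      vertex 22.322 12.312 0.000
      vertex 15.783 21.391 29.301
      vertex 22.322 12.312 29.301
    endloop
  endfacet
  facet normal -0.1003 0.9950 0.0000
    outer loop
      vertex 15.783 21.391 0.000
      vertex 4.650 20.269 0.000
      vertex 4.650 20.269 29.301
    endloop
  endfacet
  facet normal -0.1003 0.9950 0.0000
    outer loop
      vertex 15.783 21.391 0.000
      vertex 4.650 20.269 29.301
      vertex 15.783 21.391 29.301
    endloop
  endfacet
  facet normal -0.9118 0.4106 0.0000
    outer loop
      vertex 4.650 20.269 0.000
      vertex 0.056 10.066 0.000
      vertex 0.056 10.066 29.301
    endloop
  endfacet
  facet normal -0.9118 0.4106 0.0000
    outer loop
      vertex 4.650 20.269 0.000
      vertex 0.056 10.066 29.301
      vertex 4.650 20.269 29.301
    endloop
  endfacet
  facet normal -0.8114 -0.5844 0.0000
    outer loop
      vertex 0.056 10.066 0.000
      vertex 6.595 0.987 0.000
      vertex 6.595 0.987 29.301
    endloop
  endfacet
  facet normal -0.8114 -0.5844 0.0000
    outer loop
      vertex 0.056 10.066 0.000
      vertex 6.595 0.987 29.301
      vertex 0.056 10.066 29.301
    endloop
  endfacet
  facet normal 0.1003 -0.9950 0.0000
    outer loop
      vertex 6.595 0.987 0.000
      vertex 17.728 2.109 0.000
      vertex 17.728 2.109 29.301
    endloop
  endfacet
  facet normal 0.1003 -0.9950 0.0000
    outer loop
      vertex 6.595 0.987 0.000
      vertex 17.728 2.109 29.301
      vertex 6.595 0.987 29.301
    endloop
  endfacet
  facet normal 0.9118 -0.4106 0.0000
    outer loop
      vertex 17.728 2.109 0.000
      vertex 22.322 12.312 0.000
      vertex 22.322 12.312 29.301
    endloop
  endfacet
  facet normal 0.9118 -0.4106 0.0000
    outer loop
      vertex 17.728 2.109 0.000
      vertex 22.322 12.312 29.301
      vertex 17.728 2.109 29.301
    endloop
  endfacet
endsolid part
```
; perimeter-only toolpath
G21 ; units = mm
G90 ; absolute positioning
G28 ; home
; layer 1
G0 Z3.663
G0 X22.322 Y12.312
G1 X15.783 Y21.391
G1 X4.650 Y20.269
G1 X0.056 Y10.066
G1 X6.595 Y0.987
G1 X17.728 Y2.109
G1 X22.322 Y12.312
; layer 2
G0 Z7.325
G0 X22.322 Y12.312
G1 X15.783 Y21.391
G1 X4.650 Y20.269
G1 X0.056 Y10.066
G1 X6.595 Y0.987
G1 X17.728 Y2.109
G1 X22.322 Y12.312
; layer 3
G0 Z10.988
G0 X22.322 Y12.312
G1 X15.783 Y21.391
G1 X4.650 Y20.269
G1 X0.056 Y10.066
G1 X6.595 Y0.987
G1 X17.728 Y2.109
G1 X22.322 Y12.312
; layer 4
G0 Z14.650
G0 X22.322 Y12.312
G1 X15.783 Y21.391
G1 X4.650 Y20.269
G1 X0.056 Y10.066
G1 X6.595 Y0.987
G1 X17.728 Y2.109
G1 X22.322 Y12.312
; layer 5
G0 Z18.313
G0 X22.322 Y12.312
G1 X15.783 Y21.391
G1 X4.650 Y20.269
G1 X0.056 Y10.066
G1 X6.595 Y0.987
G1 X17.728 Y2.109
G1 X22.322 Y12.312
; layer 6
G0 Z21.976
G0 X22.322 Y12.312
G1 X15.783 Y21.391
G1 X4.650 Y20.269
G1 X0.056 Y10.066
G1 X6.595 Y0.987
G1 X17.728 Y2.109
G1 X22.322 Y12.312
; layer 7
G0 Z25.638
G0 X22.322 Y12.312
G1 X15.783 Y21.391
G1 X4.650 Y20.269
G1 X0.056 Y10.066
G1 X6.595 Y0.987
G1 X17.728 Y2.109
G1 X22.322 Y12.312
; layer 8
G0 Z29.301
G0 X22.322 Y12.312
G1 X15.783 Y21.391
G1 X4.650 Y20.269
G1 X0.056 Y10.066
G1 X6.595 Y0.987
G1 X17.728 Y2.109
G1 X22.322 Y12.312
M2 ; end

The solid is a regular 6-sided prism (a cylinder approximated with 6 flat sides), circumscribed radius ≈ 11.2 mm, height ≈ 29.3 mm. Slicing at Δz = 3.663 mm — 8 equal slices spanning the solid's height, so layer i sits at z = i·h/8 — gives 8 non-empty perimeters. Each is a 6-segment closed polygon; G0 lifts to the layer z and rapids to the start vertex, then G1 traces the edges.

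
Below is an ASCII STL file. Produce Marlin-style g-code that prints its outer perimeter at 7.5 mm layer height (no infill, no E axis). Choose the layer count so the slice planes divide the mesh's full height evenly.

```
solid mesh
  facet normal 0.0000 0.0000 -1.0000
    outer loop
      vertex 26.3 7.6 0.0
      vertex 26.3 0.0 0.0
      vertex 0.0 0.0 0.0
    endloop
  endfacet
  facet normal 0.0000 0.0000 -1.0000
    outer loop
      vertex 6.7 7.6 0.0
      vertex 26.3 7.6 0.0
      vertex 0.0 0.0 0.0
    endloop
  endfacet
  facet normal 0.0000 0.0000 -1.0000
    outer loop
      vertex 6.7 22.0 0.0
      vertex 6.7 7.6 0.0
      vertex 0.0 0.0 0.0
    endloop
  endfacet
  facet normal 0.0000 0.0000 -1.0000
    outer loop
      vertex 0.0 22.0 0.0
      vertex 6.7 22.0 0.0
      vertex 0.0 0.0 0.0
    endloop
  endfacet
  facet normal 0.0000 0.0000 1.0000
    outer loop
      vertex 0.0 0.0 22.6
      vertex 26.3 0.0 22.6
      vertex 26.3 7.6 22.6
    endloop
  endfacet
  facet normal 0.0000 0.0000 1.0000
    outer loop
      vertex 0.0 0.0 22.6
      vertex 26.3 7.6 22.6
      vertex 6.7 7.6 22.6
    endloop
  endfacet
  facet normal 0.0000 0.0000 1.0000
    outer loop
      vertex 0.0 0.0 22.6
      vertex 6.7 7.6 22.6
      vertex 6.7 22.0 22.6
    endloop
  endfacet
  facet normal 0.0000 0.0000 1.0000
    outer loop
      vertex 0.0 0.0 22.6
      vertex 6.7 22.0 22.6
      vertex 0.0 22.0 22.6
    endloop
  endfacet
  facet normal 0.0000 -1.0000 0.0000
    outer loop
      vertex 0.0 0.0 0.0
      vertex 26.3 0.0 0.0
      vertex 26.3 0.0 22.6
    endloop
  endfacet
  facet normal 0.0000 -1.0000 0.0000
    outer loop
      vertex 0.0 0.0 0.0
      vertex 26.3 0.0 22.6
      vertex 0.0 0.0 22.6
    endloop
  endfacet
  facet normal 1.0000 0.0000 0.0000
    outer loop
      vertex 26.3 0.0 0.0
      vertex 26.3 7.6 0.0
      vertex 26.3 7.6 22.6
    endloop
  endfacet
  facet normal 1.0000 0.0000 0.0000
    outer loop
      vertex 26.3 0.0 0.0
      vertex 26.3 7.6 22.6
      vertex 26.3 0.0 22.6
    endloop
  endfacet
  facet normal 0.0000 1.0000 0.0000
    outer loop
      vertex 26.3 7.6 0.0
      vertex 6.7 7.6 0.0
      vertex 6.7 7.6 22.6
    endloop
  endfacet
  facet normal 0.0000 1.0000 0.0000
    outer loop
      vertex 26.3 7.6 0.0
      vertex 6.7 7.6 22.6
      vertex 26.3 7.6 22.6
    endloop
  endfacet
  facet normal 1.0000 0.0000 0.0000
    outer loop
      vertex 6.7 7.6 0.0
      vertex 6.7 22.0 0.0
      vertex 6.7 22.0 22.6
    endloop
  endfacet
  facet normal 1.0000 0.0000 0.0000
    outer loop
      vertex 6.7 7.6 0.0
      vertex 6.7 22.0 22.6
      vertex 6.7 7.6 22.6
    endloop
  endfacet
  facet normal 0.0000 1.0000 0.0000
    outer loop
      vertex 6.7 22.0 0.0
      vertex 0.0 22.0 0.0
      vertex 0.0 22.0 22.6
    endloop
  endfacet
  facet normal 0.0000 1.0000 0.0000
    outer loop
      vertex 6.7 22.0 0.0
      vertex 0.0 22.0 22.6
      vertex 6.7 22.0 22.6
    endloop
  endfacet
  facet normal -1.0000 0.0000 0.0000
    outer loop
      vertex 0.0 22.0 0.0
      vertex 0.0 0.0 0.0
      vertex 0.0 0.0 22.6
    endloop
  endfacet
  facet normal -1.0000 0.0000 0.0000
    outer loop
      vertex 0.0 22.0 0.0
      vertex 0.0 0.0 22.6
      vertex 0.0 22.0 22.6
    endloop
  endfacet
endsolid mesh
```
; perimeter-only toolpath
G21 ; units = mm
G90 ; absolute positioning
G28 ; home
; layer 1
G0 Z7.5
G0 X0.0 Y0.0
G1 X26.3 Y0.0
G1 X26.3 Y7.6
G1 X6.7 Y7.6
G1 X6.7 Y22.0
G1 X0.0 Y22.0
G1 X0.0 Y0.0
; layer 2
G0 Z15.1
G0 X0.0 Y0.0
G1 X26.3 Y0.0
G1 X26.3 Y7.6
G1 X6.7 Y7.6
G1 X6.7 Y22.0
G1 X0.0 Y22.0
G1 X0.0 Y0.0
; layer 3
G0 Z22.6
G0 X0.0 Y0.0
G1 X26.3 Y0.0
G1 X26.3 Y7.6
G1 X6.7 Y7.6
G1 X6.7 Y22.0
G1 X0.0 Y22.0
G1 X0.0 Y0.0
M2 ; end

The solid is an L-shaped prism: outer 26.3 × 22 mm, arm thicknesses ≈ 7.6 mm (horizontal) and 6.7 mm (vertical), extruded 22.6 mm in z. Slicing at Δz = 7.5 mm — 3 equal slices spanning the solid's height, so layer i sits at z = i·h/3 — gives 3 non-empty perimeters. Each is a 6-segment closed polygon; G0 lifts to the layer z and rapids to the start vertex, then G1 traces the edges.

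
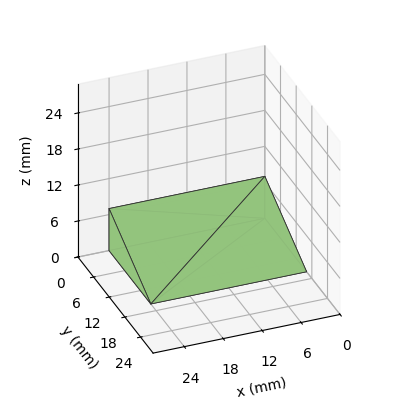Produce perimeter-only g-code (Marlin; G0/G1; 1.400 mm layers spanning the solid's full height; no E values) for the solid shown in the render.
Reading the render: the shape is a wedge (ramp): 24 × 16 mm base, rising to 7 mm along the y=0 edge and sloping linearly to z=0 at y=16 (dimensions read to the nearest mm from the axis ticks). For the g-code, the solid's height is divided into equal slices at the stated Δz and each level perimeter traced with G1 moves after a G0 lift.

; perimeter-only toolpath
G21 ; units = mm
G90 ; absolute positioning
G28 ; home
; layer 1
G0 Z1.400
G0 X0.000 Y0.000
G1 X24.000 Y0.000
G1 X24.000 Y12.800
G1 X0.000 Y12.800
G1 X0.000 Y0.000
; layer 2
G0 Z2.800
G0 X0.000 Y0.000
G1 X24.000 Y0.000
G1 X24.000 Y9.600
G1 X0.000 Y9.600
G1 X0.000 Y0.000
; layer 3
G0 Z4.200
G0 X0.000 Y0.000
G1 X24.000 Y0.000
G1 X24.000 Y6.400
G1 X0.000 Y6.400
G1 X0.000 Y0.000
; layer 4
G0 Z5.600
G0 X0.000 Y0.000
G1 X24.000 Y0.000
G1 X24.000 Y3.200
G1 X0.000 Y3.200
G1 X0.000 Y0.000
M2 ; end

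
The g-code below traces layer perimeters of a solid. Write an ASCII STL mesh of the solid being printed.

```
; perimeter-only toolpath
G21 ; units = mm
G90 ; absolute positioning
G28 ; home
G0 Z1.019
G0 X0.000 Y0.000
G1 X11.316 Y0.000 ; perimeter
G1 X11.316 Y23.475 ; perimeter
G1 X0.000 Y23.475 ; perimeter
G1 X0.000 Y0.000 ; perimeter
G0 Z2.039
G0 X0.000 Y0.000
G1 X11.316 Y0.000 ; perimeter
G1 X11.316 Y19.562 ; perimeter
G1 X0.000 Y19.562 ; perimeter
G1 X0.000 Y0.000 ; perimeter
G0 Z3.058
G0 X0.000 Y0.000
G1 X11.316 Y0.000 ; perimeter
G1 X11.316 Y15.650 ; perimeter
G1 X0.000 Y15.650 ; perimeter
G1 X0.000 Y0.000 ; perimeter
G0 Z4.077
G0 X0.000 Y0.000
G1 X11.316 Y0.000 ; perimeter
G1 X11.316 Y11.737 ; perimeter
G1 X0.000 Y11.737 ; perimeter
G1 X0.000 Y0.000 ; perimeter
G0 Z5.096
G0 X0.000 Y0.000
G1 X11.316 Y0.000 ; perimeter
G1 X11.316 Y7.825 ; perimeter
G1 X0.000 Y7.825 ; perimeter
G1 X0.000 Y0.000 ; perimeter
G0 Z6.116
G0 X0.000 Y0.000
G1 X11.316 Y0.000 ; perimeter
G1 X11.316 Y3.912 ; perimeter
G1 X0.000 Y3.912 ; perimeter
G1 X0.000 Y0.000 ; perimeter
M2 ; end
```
solid part
  facet normal 0.0000 0.0000 -1.0000
    outer loop
      vertex 11.316 27.387 0.000
      vertex 11.316 0.000 0.000
      vertex 0.000 0.000 0.000
    endloop
  endfacet
  facet normal 0.0000 0.0000 -1.0000
    outer loop
      vertex 0.000 27.387 0.000
      vertex 11.316 27.387 0.000
      vertex 0.000 0.000 0.000
    endloop
  endfacet
  facet normal 0.0000 -1.0000 0.0000
    outer loop
      vertex 0.000 0.000 0.000
      vertex 11.316 0.000 0.000
      vertex 11.316 0.000 7.135
    endloop
  endfacet
  facet normal 0.0000 -1.0000 0.0000
    outer loop
      vertex 0.000 0.000 0.000
      vertex 11.316 0.000 7.135
      vertex 0.000 0.000 7.135
    endloop
  endfacet
  facet normal 0.0000 0.2521 0.9677
    outer loop
      vertex 0.000 0.000 7.135
      vertex 11.316 0.000 7.135
      vertex 11.316 27.387 0.000
    endloop
  endfacet
  facet normal 0.0000 0.2521 0.9677
    outer loop
      vertex 0.000 0.000 7.135
      vertex 11.316 27.387 0.000
      vertex 0.000 27.387 0.000
    endloop
  endfacet
  facet normal -1.0000 0.0000 0.0000
    outer loop
      vertex 0.000 0.000 7.135
      vertex 0.000 27.387 0.000
      vertex 0.000 0.000 0.000
    endloop
  endfacet
  facet normal 1.0000 0.0000 0.0000
    outer loop
      vertex 11.316 0.000 0.000
      vertex 11.316 27.387 0.000
      vertex 11.316 0.000 7.135
    endloop
  endfacet
endsolid part

The G0 Z moves step by Δz≈1.019 mm. The G1 loops shrink linearly with z, so the solid tapers from its base footprint up to z≈7.13. Closing with a flat bottom cap and the tapered top and triangulating gives 8 facets — a wedge (ramp): 11.3 × 27.4 mm base, rising to 7.13 mm along the y=0 edge and sloping linearly to z=0 at y=27.4.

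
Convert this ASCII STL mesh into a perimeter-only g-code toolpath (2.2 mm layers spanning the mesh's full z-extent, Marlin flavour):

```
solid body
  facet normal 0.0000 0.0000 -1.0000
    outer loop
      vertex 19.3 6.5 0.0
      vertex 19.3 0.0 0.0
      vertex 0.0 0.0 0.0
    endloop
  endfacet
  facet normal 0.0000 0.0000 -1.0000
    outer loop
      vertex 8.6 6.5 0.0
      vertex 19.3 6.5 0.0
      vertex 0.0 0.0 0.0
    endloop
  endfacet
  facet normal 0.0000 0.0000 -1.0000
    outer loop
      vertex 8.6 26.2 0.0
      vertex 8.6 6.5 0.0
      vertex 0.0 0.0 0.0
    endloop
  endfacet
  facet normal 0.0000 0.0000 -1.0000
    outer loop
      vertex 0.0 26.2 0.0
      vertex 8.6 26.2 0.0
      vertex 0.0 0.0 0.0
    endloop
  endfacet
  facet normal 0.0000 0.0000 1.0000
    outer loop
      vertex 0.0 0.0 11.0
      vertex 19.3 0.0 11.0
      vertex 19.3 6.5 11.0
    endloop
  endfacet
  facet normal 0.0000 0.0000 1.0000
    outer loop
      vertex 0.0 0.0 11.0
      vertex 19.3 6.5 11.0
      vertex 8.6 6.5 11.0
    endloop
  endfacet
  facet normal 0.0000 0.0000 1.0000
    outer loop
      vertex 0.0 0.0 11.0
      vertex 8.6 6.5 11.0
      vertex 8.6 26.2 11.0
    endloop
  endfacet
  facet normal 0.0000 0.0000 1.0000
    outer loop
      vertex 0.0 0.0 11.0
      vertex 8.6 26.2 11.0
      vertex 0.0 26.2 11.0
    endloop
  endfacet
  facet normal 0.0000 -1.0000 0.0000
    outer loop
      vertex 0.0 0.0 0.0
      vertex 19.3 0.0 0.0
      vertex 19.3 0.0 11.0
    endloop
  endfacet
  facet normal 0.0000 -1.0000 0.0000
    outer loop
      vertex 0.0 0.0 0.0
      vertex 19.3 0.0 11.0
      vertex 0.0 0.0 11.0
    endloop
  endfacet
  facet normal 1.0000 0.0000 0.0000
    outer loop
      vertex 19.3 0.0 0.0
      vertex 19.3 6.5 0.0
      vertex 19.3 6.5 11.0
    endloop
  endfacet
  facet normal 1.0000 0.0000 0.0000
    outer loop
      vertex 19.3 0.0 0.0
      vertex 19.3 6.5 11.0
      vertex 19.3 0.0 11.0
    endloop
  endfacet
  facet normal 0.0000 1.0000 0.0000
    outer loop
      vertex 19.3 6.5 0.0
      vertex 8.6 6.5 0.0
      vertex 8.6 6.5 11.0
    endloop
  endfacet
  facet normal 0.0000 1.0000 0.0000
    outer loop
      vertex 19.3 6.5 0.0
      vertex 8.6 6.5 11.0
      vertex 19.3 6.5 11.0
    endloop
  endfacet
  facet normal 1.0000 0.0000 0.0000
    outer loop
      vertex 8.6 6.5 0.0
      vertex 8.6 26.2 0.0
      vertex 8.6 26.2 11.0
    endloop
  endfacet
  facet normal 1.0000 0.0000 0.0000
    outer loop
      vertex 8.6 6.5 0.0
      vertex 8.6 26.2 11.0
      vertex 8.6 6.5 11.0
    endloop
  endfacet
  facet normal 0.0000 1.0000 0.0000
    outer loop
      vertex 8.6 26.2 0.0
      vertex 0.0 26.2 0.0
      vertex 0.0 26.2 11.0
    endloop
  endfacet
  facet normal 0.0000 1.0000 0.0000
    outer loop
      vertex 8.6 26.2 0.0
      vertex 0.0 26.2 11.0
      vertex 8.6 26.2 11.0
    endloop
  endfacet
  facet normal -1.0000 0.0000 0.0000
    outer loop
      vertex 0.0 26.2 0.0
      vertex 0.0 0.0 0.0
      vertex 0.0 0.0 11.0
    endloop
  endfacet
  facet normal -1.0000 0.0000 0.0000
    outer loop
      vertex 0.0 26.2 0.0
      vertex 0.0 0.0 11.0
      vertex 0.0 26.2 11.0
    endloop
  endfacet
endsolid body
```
; perimeter-only toolpath
G21 ; units = mm
G90 ; absolute positioning
G28 ; home
; layer 1
G0 Z2.2
G0 X0.0 Y0.0
G1 X19.3 Y0.0
G1 X19.3 Y6.5
G1 X8.6 Y6.5
G1 X8.6 Y26.2
G1 X0.0 Y26.2
G1 X0.0 Y0.0
; layer 2
G0 Z4.4
G0 X0.0 Y0.0
G1 X19.3 Y0.0
G1 X19.3 Y6.5
G1 X8.6 Y6.5
G1 X8.6 Y26.2
G1 X0.0 Y26.2
G1 X0.0 Y0.0
; layer 3
G0 Z6.6
G0 X0.0 Y0.0
G1 X19.3 Y0.0
G1 X19.3 Y6.5
G1 X8.6 Y6.5
G1 X8.6 Y26.2
G1 X0.0 Y26.2
G1 X0.0 Y0.0
; layer 4
G0 Z8.8
G0 X0.0 Y0.0
G1 X19.3 Y0.0
G1 X19.3 Y6.5
G1 X8.6 Y6.5
G1 X8.6 Y26.2
G1 X0.0 Y26.2
G1 X0.0 Y0.0
; layer 5
G0 Z11.0
G0 X0.0 Y0.0
G1 X19.3 Y0.0
G1 X19.3 Y6.5
G1 X8.6 Y6.5
G1 X8.6 Y26.2
G1 X0.0 Y26.2
G1 X0.0 Y0.0
M2 ; end

The solid is an L-shaped prism: outer 19.3 × 26.2 mm, arm thicknesses ≈ 6.5 mm (horizontal) and 8.6 mm (vertical), extruded 11 mm in z. Slicing at Δz = 2.2 mm — 5 equal slices spanning the solid's height, so layer i sits at z = i·h/5 — gives 5 non-empty perimeters. Each is a 6-segment closed polygon; G0 lifts to the layer z and rapids to the start vertex, then G1 traces the edges.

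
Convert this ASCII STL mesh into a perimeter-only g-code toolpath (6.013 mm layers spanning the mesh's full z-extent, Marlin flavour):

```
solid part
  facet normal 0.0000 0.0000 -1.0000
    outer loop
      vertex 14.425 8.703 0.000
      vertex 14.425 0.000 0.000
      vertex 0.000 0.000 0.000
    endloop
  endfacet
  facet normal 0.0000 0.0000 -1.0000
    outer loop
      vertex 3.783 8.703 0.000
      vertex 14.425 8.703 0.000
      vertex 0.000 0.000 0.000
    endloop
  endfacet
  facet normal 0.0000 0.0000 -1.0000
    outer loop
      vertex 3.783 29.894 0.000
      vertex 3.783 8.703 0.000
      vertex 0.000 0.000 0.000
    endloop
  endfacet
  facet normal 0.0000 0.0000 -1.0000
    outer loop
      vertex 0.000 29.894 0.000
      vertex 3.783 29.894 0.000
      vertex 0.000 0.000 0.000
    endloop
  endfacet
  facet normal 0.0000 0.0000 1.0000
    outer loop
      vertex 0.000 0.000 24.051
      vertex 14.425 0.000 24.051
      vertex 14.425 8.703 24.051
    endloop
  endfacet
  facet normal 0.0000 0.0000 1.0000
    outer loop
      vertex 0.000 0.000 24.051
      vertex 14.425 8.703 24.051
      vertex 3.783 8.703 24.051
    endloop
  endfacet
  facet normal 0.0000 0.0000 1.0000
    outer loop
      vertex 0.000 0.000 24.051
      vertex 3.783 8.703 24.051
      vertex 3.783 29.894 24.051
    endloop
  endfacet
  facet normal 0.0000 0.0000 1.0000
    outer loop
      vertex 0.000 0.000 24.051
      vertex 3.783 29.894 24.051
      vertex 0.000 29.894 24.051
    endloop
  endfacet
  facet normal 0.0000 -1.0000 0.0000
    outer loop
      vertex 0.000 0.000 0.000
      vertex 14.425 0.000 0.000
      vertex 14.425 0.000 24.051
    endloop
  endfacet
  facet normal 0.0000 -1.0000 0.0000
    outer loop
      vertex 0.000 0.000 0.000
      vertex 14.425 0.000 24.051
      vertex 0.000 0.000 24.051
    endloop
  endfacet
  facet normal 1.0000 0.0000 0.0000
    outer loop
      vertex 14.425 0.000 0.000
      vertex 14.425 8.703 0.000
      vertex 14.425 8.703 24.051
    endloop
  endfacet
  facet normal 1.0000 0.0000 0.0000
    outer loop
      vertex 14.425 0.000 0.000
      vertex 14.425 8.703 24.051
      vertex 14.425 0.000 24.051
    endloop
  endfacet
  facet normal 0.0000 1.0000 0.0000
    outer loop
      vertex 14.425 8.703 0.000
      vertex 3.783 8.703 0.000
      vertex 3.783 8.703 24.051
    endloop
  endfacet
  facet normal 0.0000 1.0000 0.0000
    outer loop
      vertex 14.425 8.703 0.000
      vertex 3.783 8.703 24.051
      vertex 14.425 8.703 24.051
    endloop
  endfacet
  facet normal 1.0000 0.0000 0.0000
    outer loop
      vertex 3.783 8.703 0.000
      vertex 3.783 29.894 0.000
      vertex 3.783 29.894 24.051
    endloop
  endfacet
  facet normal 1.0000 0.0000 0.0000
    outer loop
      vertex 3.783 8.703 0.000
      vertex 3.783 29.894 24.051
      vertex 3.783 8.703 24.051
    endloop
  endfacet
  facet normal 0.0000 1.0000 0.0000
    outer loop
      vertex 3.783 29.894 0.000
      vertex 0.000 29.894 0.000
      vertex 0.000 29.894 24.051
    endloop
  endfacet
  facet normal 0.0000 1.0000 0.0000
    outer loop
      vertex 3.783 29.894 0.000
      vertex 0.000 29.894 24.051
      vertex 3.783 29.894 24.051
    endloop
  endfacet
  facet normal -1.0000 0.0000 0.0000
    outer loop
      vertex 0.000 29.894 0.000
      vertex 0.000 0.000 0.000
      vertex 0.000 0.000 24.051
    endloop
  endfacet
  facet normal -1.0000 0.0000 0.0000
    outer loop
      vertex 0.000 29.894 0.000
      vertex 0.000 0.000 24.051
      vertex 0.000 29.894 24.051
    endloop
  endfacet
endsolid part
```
; perimeter-only toolpath
G21 ; units = mm
G90 ; absolute positioning
G28 ; home
; layer 1
G0 Z6.013
G0 X0.000 Y0.000
G1 X14.425 Y0.000
G1 X14.425 Y8.703
G1 X3.783 Y8.703
G1 X3.783 Y29.894
G1 X0.000 Y29.894
G1 X0.000 Y0.000
; layer 2
G0 Z12.025
G0 X0.000 Y0.000
G1 X14.425 Y0.000
G1 X14.425 Y8.703
G1 X3.783 Y8.703
G1 X3.783 Y29.894
G1 X0.000 Y29.894
G1 X0.000 Y0.000
; layer 3
G0 Z18.038
G0 X0.000 Y0.000
G1 X14.425 Y0.000
G1 X14.425 Y8.703
G1 X3.783 Y8.703
G1 X3.783 Y29.894
G1 X0.000 Y29.894
G1 X0.000 Y0.000
; layer 4
G0 Z24.051
G0 X0.000 Y0.000
G1 X14.425 Y0.000
G1 X14.425 Y8.703
G1 X3.783 Y8.703
G1 X3.783 Y29.894
G1 X0.000 Y29.894
G1 X0.000 Y0.000
M2 ; end

The solid is an L-shaped prism: outer 14.4 × 29.9 mm, arm thicknesses ≈ 8.7 mm (horizontal) and 3.78 mm (vertical), extruded 24.1 mm in z. Slicing at Δz = 6.013 mm — 4 equal slices spanning the solid's height, so layer i sits at z = i·h/4 — gives 4 non-empty perimeters. Each is a 6-segment closed polygon; G0 lifts to the layer z and rapids to the start vertex, then G1 traces the edges.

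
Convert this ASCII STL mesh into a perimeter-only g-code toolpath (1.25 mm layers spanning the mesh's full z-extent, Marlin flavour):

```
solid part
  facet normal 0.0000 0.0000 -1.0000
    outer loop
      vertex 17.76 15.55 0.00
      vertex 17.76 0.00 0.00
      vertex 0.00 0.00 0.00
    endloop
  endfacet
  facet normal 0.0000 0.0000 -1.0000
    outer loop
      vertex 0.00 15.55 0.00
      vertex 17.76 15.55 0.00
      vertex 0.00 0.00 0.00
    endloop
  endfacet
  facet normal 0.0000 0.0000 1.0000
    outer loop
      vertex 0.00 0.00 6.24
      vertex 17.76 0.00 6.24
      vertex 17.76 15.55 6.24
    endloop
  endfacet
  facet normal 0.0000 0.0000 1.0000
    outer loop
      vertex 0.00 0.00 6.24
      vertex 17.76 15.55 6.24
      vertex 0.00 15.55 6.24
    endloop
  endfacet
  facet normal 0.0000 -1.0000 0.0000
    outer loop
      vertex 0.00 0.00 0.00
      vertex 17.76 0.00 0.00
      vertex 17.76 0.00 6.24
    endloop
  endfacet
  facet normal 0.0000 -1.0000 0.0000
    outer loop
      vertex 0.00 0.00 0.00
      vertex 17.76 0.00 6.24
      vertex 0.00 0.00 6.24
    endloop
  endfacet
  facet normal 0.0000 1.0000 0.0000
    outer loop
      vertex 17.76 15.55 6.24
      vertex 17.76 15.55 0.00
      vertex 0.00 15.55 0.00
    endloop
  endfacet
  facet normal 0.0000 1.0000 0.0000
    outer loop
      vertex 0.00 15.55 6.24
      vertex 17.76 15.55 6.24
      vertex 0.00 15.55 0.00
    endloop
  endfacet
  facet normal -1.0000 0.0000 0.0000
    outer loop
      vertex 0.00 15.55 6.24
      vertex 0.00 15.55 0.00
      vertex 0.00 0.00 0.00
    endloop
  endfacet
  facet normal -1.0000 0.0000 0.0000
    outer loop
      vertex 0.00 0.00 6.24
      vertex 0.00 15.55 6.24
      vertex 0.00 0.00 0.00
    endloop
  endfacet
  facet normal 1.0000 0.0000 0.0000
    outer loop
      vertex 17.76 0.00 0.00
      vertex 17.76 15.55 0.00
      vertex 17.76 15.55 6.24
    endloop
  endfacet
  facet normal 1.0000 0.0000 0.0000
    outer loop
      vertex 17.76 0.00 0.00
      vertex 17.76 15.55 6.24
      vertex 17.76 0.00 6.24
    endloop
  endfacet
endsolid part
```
; perimeter-only toolpath
G21 ; units = mm
G90 ; absolute positioning
G28 ; home
; layer 1
G0 Z1.25
G0 X0.00 Y0.00
G1 X17.76 Y0.00
G1 X17.76 Y15.55
G1 X0.00 Y15.55
G1 X0.00 Y0.00
; layer 2
G0 Z2.50
G0 X0.00 Y0.00
G1 X17.76 Y0.00
G1 X17.76 Y15.55
G1 X0.00 Y15.55
G1 X0.00 Y0.00
; layer 3
G0 Z3.74
G0 X0.00 Y0.00
G1 X17.76 Y0.00
G1 X17.76 Y15.55
G1 X0.00 Y15.55
G1 X0.00 Y0.00
; layer 4
G0 Z4.99
G0 X0.00 Y0.00
G1 X17.76 Y0.00
G1 X17.76 Y15.55
G1 X0.00 Y15.55
G1 X0.00 Y0.00
; layer 5
G0 Z6.24
G0 X0.00 Y0.00
G1 X17.76 Y0.00
G1 X17.76 Y15.55
G1 X0.00 Y15.55
G1 X0.00 Y0.00
M2 ; end

The solid is a rectangular box, roughly 17.8 × 15.6 mm footprint and 6.24 mm tall. Slicing at Δz = 1.25 mm — 5 equal slices spanning the solid's height, so layer i sits at z = i·h/5 — gives 5 non-empty perimeters. Each is a 4-segment closed polygon; G0 lifts to the layer z and rapids to the start vertex, then G1 traces the edges.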